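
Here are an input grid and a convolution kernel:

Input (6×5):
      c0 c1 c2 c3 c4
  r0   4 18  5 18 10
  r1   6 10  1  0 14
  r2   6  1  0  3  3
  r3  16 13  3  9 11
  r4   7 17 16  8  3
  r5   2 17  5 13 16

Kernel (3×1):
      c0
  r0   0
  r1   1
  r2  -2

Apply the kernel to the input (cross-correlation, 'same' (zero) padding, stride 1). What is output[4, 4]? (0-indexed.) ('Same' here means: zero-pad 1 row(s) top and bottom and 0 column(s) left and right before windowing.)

The receptive field on the zero-padded input at this output position is [11 / 3 / 16]. Elementwise product with the kernel and sum: 3·1 + 16·-2.

-29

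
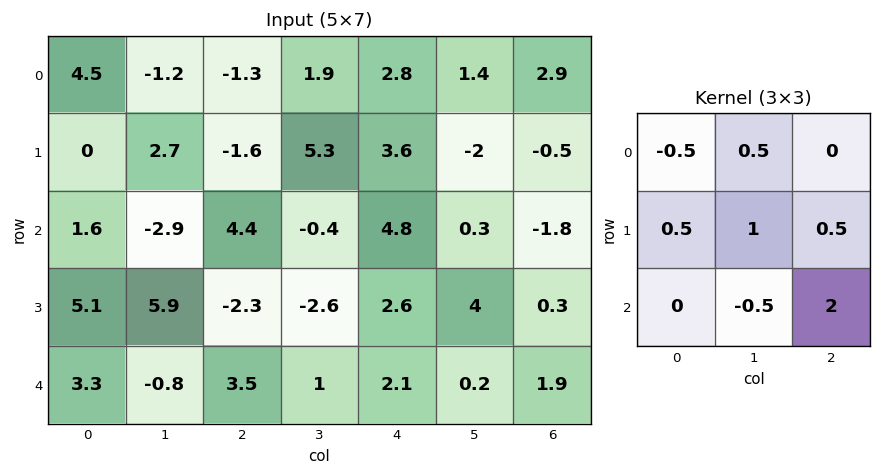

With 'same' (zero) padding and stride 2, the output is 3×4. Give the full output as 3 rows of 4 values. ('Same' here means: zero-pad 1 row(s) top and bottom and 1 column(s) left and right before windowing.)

Output[0,0]: The receptive field on the zero-padded input at this output position is [0 0 0 / 0 4.5 -1.2 / 0 0 2.7]. Elementwise product with the kernel and sum: 0·-0.5 + 0·0.5 + 0·0.5 + 4.5·1 + -1.2·0.5 + 0·-0.5 + 2.7·2.
Output[0,1]: The receptive field on the zero-padded input at this output position is [0 0 0 / -1.2 -1.3 1.9 / 2.7 -1.6 5.3]. Elementwise product with the kernel and sum: 0·-0.5 + 0·0.5 + -1.2·0.5 + -1.3·1 + 1.9·0.5 + -1.6·-0.5 + 5.3·2.

9.3 10.45 -1.35 3.85
9.4 -3.45 10.6 -1.05
5.45 -0.5 5.3 0.15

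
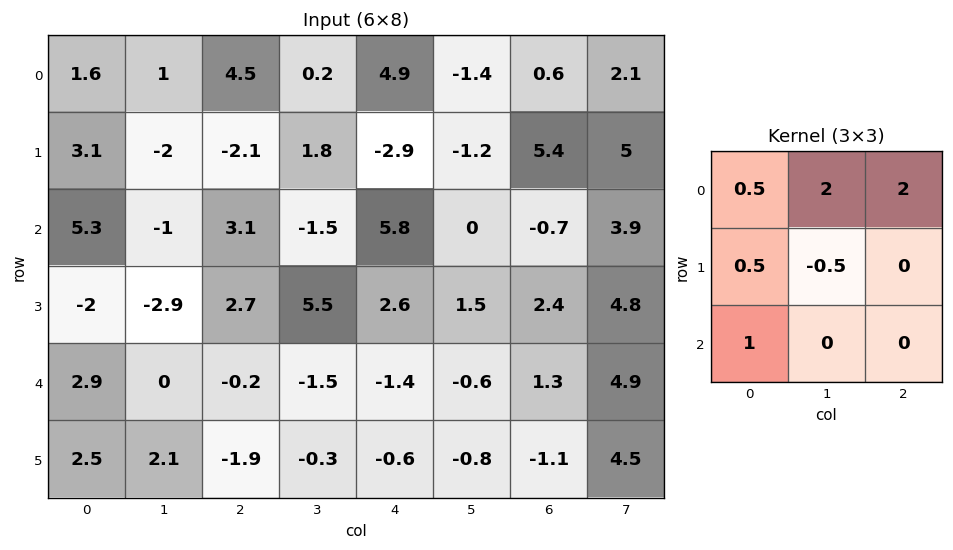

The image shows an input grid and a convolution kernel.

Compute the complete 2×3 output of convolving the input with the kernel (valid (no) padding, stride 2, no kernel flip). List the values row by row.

19.65 13.6 5.8
10.2 8.55 0.65

Output[0,0]: The receptive field on the input at this output position is [1.6 1 4.5 / 3.1 -2 -2.1 / 5.3 -1 3.1]. Elementwise product with the kernel and sum: 1.6·0.5 + 1·2 + 4.5·2 + 3.1·0.5 + -2·-0.5 + 5.3·1.
Output[0,1]: The receptive field on the input at this output position is [4.5 0.2 4.9 / -2.1 1.8 -2.9 / 3.1 -1.5 5.8]. Elementwise product with the kernel and sum: 4.5·0.5 + 0.2·2 + 4.9·2 + -2.1·0.5 + 1.8·-0.5 + 3.1·1.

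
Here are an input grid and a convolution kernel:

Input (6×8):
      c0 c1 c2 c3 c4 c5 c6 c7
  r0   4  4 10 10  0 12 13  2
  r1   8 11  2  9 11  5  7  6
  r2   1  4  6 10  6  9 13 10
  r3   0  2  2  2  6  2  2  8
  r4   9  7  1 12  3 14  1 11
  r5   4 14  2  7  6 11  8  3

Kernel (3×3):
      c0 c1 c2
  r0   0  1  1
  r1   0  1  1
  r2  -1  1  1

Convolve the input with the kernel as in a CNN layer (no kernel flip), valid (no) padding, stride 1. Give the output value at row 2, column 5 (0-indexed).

31

The receptive field on the input at this output position is [9 13 10 / 2 2 8 / 14 1 11]. Elementwise product with the kernel and sum: 13·1 + 10·1 + 2·1 + 8·1 + 14·-1 + 1·1 + 11·1.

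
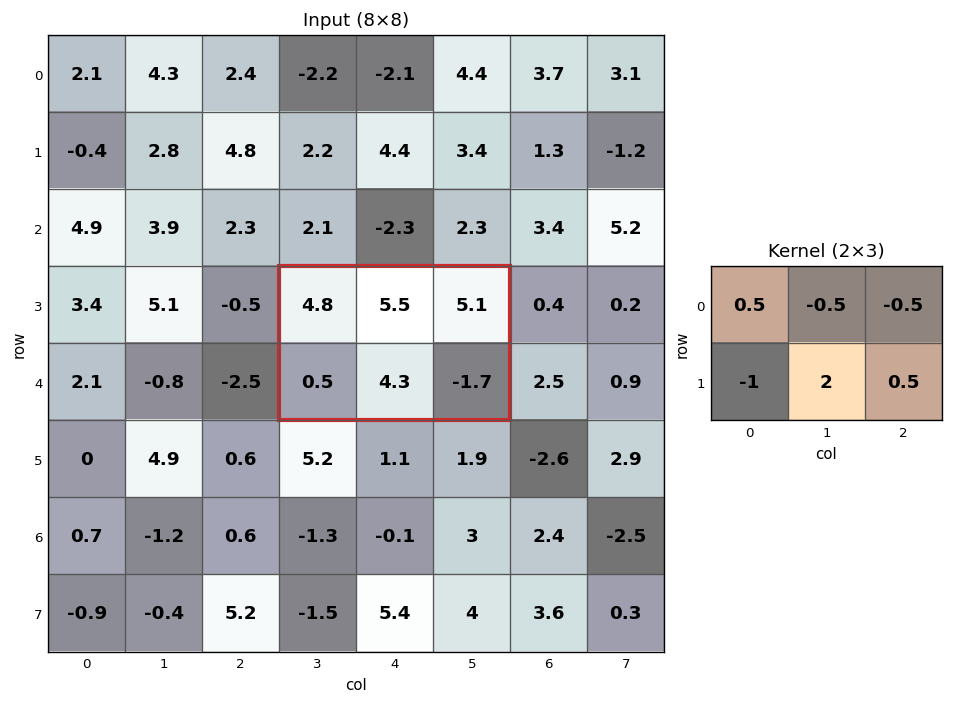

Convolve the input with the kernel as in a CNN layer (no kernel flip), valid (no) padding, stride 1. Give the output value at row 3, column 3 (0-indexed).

The receptive field on the input at this output position is [4.8 5.5 5.1 / 0.5 4.3 -1.7]. Elementwise product with the kernel and sum: 4.8·0.5 + 5.5·-0.5 + 5.1·-0.5 + 0.5·-1 + 4.3·2 + -1.7·0.5.

4.35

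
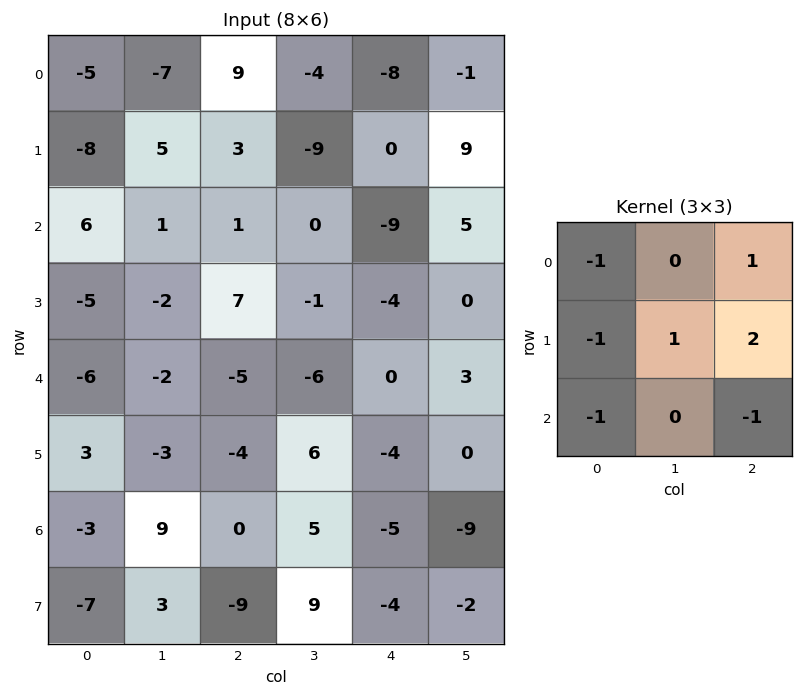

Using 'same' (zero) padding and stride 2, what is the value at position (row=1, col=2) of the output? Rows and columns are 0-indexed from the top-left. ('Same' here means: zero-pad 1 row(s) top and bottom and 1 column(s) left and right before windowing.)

20

The receptive field on the zero-padded input at this output position is [-9 0 9 / 0 -9 5 / -1 -4 0]. Elementwise product with the kernel and sum: -9·-1 + 9·1 + 0·-1 + -9·1 + 5·2 + -1·-1 + 0·-1.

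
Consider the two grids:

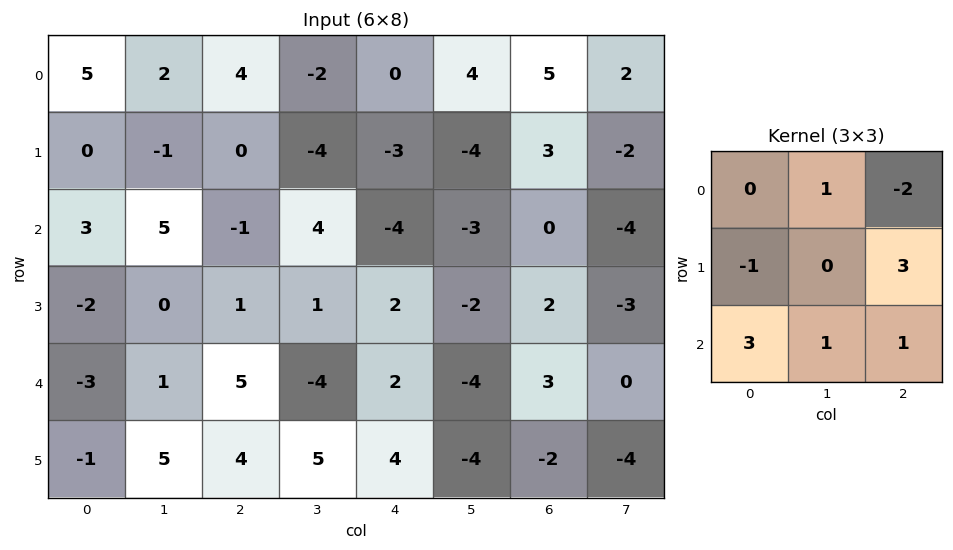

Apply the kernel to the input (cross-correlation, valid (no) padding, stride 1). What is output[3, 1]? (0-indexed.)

10

The receptive field on the input at this output position is [0 1 1 / 1 5 -4 / 5 4 5]. Elementwise product with the kernel and sum: 1·1 + 1·-2 + 1·-1 + -4·3 + 5·3 + 4·1 + 5·1.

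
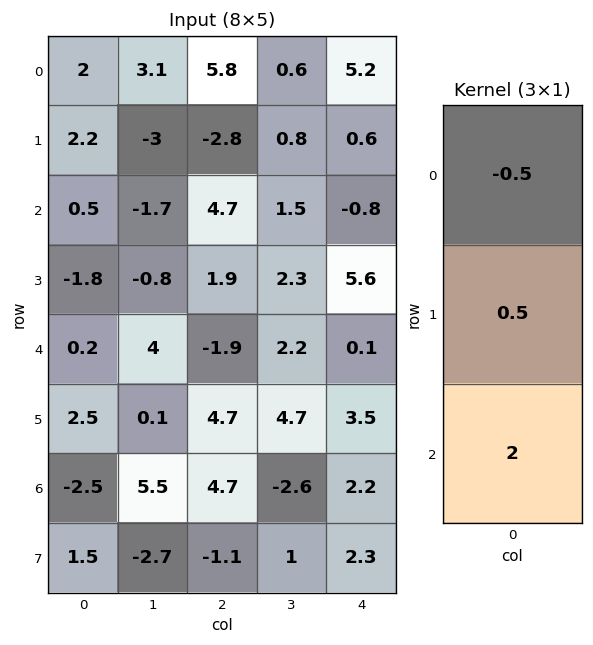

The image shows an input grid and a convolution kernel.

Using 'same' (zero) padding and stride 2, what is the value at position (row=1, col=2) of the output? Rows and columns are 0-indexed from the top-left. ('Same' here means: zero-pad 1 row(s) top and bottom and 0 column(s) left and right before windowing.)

The receptive field on the zero-padded input at this output position is [0.6 / -0.8 / 5.6]. Elementwise product with the kernel and sum: 0.6·-0.5 + -0.8·0.5 + 5.6·2.

10.5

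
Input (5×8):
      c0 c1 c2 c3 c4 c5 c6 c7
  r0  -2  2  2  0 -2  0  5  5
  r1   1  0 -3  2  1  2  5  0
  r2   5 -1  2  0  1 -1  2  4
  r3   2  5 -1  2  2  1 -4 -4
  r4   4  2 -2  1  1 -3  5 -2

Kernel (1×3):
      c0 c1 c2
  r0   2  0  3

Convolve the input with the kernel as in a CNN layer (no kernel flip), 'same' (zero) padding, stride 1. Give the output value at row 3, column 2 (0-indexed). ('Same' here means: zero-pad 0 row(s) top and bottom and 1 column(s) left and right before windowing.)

16

The receptive field on the zero-padded input at this output position is [5 -1 2]. Elementwise product with the kernel and sum: 5·2 + 2·3.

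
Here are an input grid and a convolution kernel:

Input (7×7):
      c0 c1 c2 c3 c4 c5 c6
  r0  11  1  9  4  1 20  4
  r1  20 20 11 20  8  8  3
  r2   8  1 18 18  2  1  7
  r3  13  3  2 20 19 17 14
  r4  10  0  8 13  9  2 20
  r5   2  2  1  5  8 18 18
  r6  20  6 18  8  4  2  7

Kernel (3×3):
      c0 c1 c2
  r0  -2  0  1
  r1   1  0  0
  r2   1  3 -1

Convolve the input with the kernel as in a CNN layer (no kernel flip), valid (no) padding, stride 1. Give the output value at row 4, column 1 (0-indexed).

67

The receptive field on the input at this output position is [0 8 13 / 2 1 5 / 6 18 8]. Elementwise product with the kernel and sum: 0·-2 + 13·1 + 2·1 + 6·1 + 18·3 + 8·-1.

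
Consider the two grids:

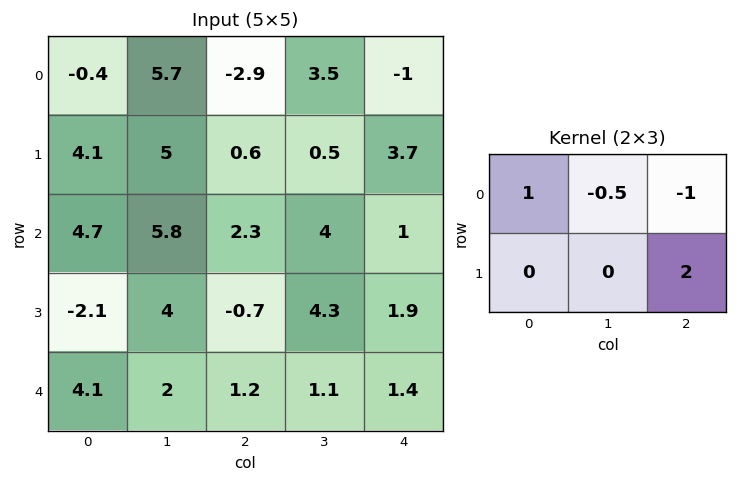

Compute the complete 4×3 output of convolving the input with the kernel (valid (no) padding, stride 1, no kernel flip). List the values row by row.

Output[0,0]: The receptive field on the input at this output position is [-0.4 5.7 -2.9 / 4.1 5 0.6]. Elementwise product with the kernel and sum: -0.4·1 + 5.7·-0.5 + -2.9·-1 + 0.6·2.

0.85 4.65 3.75
5.6 12.2 -1.35
-1.9 9.25 3.1
-1 2.25 -1.95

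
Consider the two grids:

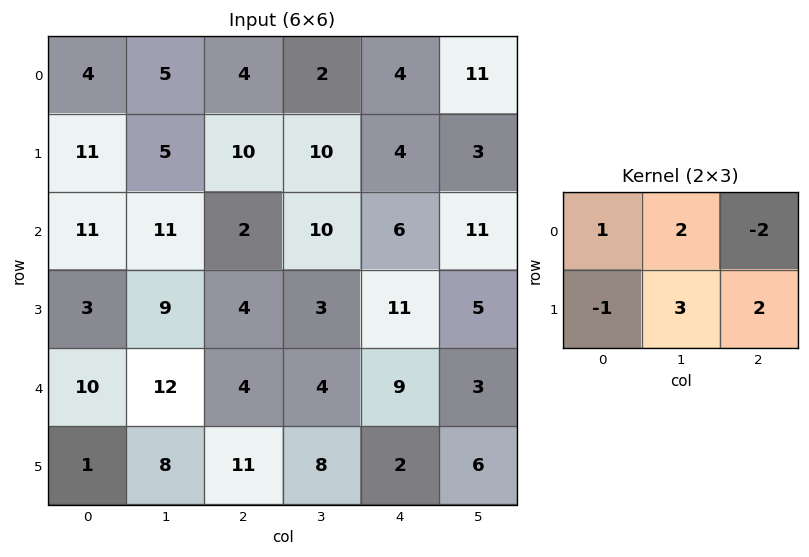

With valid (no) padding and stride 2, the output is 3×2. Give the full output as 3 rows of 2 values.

30 28
61 37
71 11

Output[0,0]: The receptive field on the input at this output position is [4 5 4 / 11 5 10]. Elementwise product with the kernel and sum: 4·1 + 5·2 + 4·-2 + 11·-1 + 5·3 + 10·2.
Output[0,1]: The receptive field on the input at this output position is [4 2 4 / 10 10 4]. Elementwise product with the kernel and sum: 4·1 + 2·2 + 4·-2 + 10·-1 + 10·3 + 4·2.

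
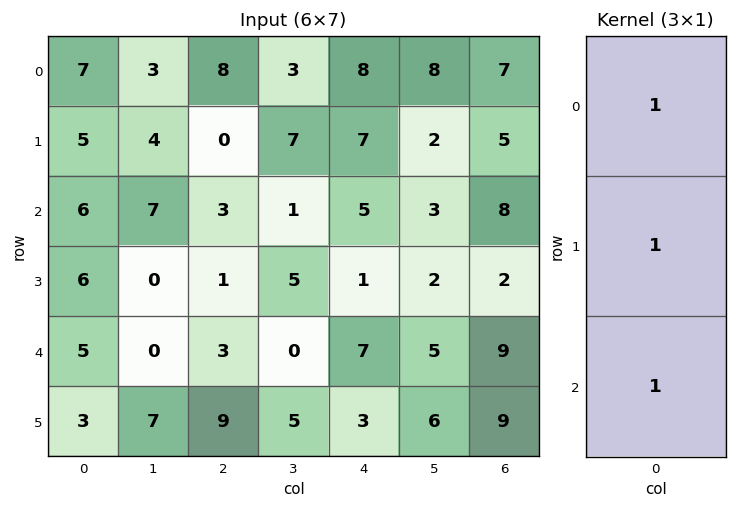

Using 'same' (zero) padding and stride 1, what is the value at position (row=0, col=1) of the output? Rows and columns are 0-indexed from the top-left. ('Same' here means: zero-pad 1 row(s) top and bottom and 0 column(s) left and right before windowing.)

The receptive field on the zero-padded input at this output position is [0 / 3 / 4]. Elementwise product with the kernel and sum: 0·1 + 3·1 + 4·1.

7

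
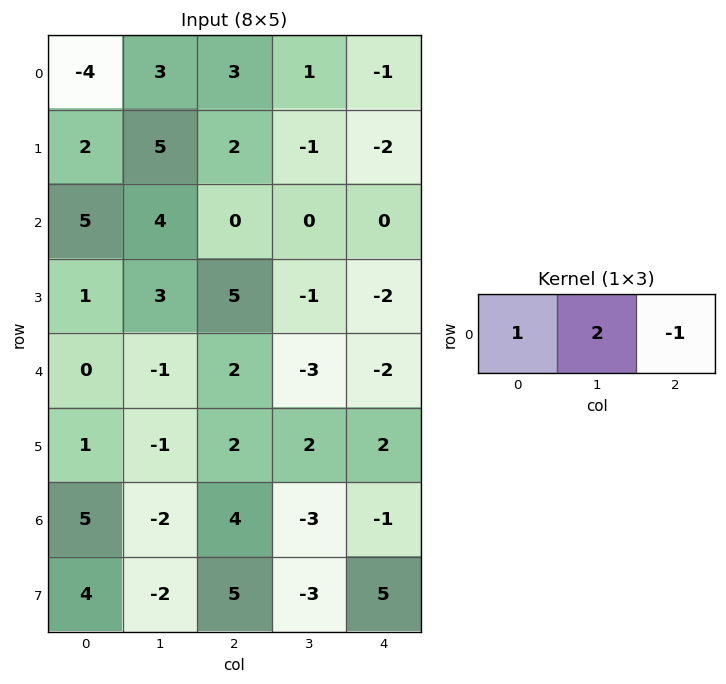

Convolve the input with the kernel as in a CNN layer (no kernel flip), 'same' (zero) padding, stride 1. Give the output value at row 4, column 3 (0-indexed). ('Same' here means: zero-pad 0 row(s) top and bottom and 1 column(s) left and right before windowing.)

The receptive field on the zero-padded input at this output position is [2 -3 -2]. Elementwise product with the kernel and sum: 2·1 + -3·2 + -2·-1.

-2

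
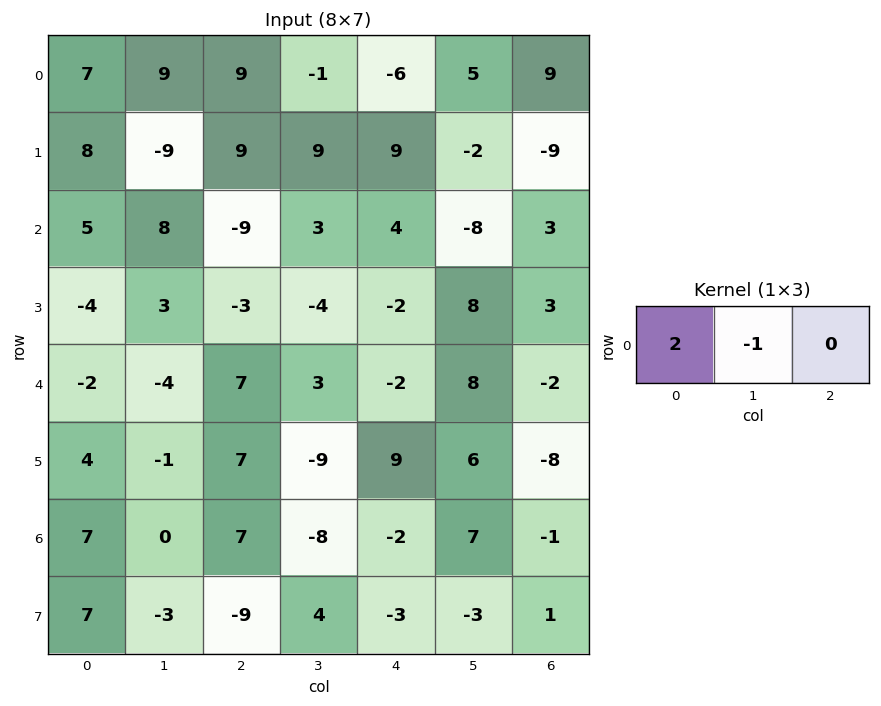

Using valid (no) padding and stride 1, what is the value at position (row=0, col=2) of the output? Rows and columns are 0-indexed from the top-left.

The receptive field on the input at this output position is [9 -1 -6]. Elementwise product with the kernel and sum: 9·2 + -1·-1.

19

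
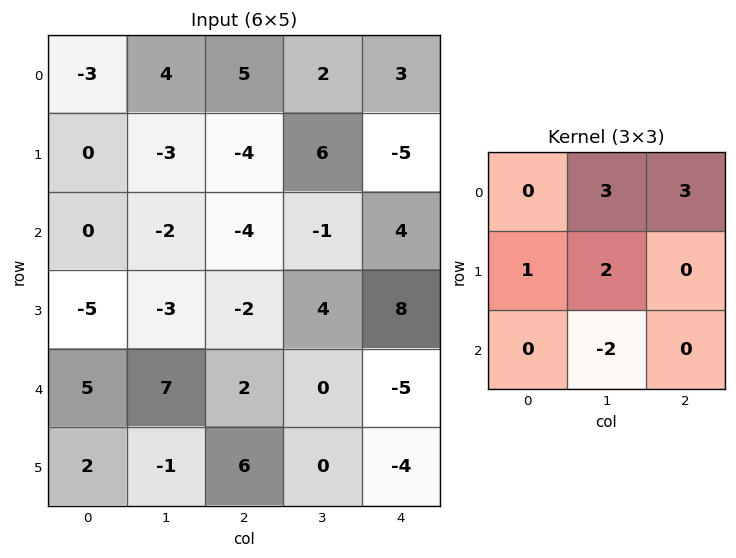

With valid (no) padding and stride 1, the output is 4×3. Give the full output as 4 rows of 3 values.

25 18 25
-19 0 -11
-43 -26 15
6 5 38

Output[0,0]: The receptive field on the input at this output position is [-3 4 5 / 0 -3 -4 / 0 -2 -4]. Elementwise product with the kernel and sum: 4·3 + 5·3 + 0·1 + -3·2 + -2·-2.
Output[0,1]: The receptive field on the input at this output position is [4 5 2 / -3 -4 6 / -2 -4 -1]. Elementwise product with the kernel and sum: 5·3 + 2·3 + -3·1 + -4·2 + -4·-2.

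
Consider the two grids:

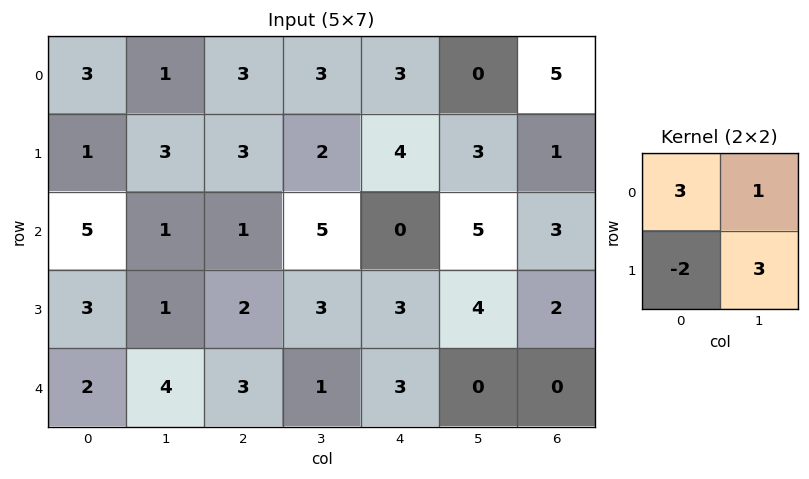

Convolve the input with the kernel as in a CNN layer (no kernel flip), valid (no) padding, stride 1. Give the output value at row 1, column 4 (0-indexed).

The receptive field on the input at this output position is [4 3 / 0 5]. Elementwise product with the kernel and sum: 4·3 + 3·1 + 0·-2 + 5·3.

30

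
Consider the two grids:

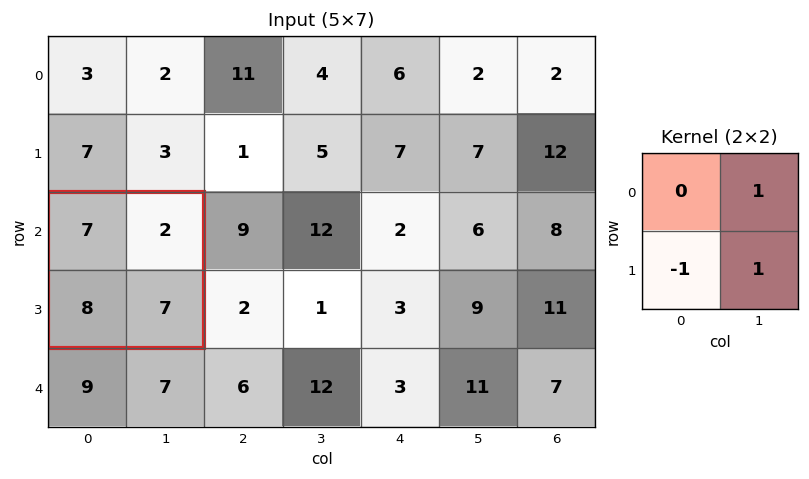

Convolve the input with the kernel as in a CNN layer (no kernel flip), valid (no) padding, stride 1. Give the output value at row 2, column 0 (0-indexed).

The receptive field on the input at this output position is [7 2 / 8 7]. Elementwise product with the kernel and sum: 2·1 + 8·-1 + 7·1.

1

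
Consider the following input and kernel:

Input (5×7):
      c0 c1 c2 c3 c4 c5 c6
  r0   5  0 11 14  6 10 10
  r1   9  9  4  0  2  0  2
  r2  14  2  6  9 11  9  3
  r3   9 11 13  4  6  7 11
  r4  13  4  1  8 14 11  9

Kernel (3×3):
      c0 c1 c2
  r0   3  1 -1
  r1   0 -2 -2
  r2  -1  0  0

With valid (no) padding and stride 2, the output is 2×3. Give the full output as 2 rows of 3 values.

-36 31 3
-23 -5 -11

Output[0,0]: The receptive field on the input at this output position is [5 0 11 / 9 9 4 / 14 2 6]. Elementwise product with the kernel and sum: 5·3 + 0·1 + 11·-1 + 9·-2 + 4·-2 + 14·-1.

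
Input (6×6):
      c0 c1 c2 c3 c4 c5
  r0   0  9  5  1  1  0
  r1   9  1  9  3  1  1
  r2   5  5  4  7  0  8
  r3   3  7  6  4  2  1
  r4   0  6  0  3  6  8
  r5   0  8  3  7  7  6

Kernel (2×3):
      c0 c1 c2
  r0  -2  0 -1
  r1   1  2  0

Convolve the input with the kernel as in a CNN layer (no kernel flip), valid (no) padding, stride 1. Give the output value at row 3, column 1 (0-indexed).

-12

The receptive field on the input at this output position is [7 6 4 / 6 0 3]. Elementwise product with the kernel and sum: 7·-2 + 4·-1 + 6·1 + 0·2.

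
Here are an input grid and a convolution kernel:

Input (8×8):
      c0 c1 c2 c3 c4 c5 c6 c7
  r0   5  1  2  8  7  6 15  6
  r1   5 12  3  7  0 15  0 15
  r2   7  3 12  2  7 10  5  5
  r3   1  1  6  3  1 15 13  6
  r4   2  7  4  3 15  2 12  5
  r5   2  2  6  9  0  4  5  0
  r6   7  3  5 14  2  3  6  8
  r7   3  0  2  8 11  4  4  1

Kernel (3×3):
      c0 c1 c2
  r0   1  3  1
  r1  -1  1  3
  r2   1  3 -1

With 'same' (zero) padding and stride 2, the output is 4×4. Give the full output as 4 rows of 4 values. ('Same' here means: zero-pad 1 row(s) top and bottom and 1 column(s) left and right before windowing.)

Output[0,0]: The receptive field on the zero-padded input at this output position is [0 0 0 / 0 5 1 / 0 5 12]. Elementwise product with the kernel and sum: 0·1 + 0·3 + 0·1 + 0·-1 + 5·1 + 1·3 + 0·1 + 5·3 + 12·-1.
Output[0,1]: The receptive field on the zero-padded input at this output position is [0 0 0 / 1 2 8 / 12 3 7]. Elementwise product with the kernel and sum: 0·1 + 0·3 + 0·1 + 1·-1 + 2·1 + 8·3 + 12·1 + 3·3 + 7·-1.

11 39 9 27
45 59 48 88
31 39 44 104
33 71 47 61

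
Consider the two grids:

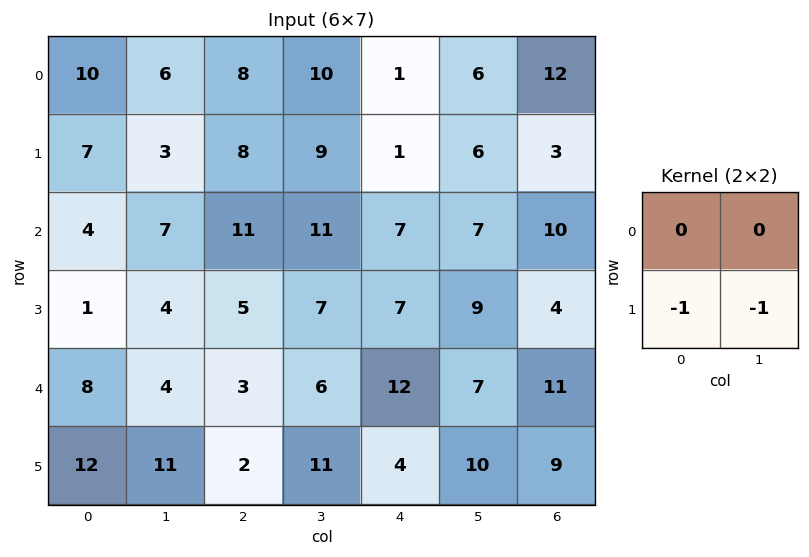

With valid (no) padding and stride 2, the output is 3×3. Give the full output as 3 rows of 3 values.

-10 -17 -7
-5 -12 -16
-23 -13 -14

Output[0,0]: The receptive field on the input at this output position is [10 6 / 7 3]. Elementwise product with the kernel and sum: 7·-1 + 3·-1.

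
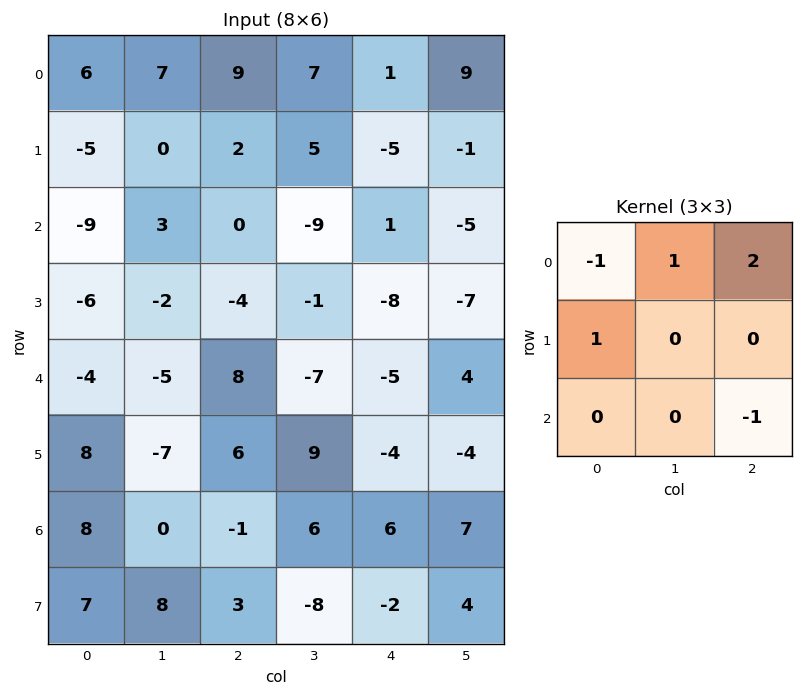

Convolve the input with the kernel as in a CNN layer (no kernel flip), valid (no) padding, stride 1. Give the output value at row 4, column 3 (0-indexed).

12

The receptive field on the input at this output position is [-7 -5 4 / 9 -4 -4 / 6 6 7]. Elementwise product with the kernel and sum: -7·-1 + -5·1 + 4·2 + 9·1 + 7·-1.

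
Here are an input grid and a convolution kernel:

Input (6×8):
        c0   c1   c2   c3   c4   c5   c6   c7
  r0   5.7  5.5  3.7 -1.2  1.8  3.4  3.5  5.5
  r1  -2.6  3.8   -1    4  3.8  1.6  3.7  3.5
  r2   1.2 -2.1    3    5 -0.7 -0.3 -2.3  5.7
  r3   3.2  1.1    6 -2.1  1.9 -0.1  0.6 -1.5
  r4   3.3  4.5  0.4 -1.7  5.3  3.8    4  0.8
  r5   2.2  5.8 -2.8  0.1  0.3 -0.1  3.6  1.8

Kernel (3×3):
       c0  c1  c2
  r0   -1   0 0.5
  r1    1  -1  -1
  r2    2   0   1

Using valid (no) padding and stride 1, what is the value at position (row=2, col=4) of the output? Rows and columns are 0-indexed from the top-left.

The receptive field on the input at this output position is [-0.7 -0.3 -2.3 / 1.9 -0.1 0.6 / 5.3 3.8 4]. Elementwise product with the kernel and sum: -0.7·-1 + -2.3·0.5 + 1.9·1 + -0.1·-1 + 0.6·-1 + 5.3·2 + 4·1.

15.55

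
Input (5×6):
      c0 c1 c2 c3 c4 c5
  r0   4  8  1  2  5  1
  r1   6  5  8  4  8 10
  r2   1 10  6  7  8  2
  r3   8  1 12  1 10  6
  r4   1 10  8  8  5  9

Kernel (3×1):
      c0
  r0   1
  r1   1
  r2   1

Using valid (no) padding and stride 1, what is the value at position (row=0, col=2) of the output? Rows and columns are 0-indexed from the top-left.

15

The receptive field on the input at this output position is [1 / 8 / 6]. Elementwise product with the kernel and sum: 1·1 + 8·1 + 6·1.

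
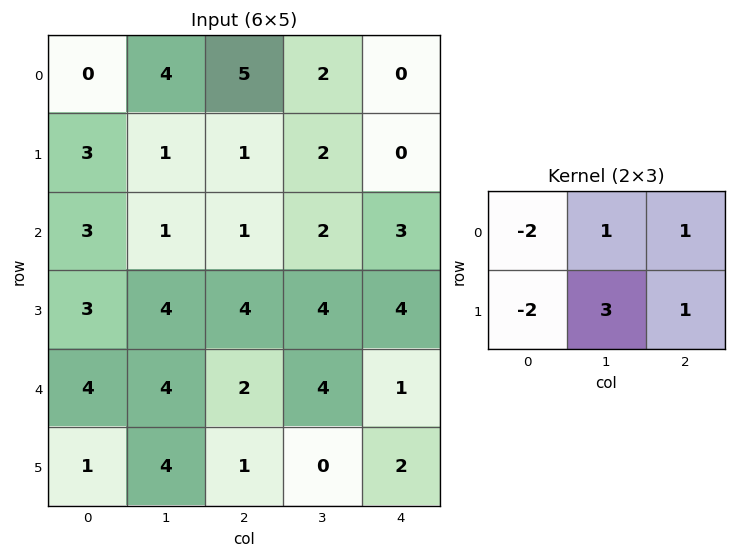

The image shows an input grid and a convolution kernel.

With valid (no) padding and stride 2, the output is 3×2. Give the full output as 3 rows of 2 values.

Output[0,0]: The receptive field on the input at this output position is [0 4 5 / 3 1 1]. Elementwise product with the kernel and sum: 0·-2 + 4·1 + 5·1 + 3·-2 + 1·3 + 1·1.
Output[0,1]: The receptive field on the input at this output position is [5 2 0 / 1 2 0]. Elementwise product with the kernel and sum: 5·-2 + 2·1 + 0·1 + 1·-2 + 2·3 + 0·1.

7 -4
6 11
9 1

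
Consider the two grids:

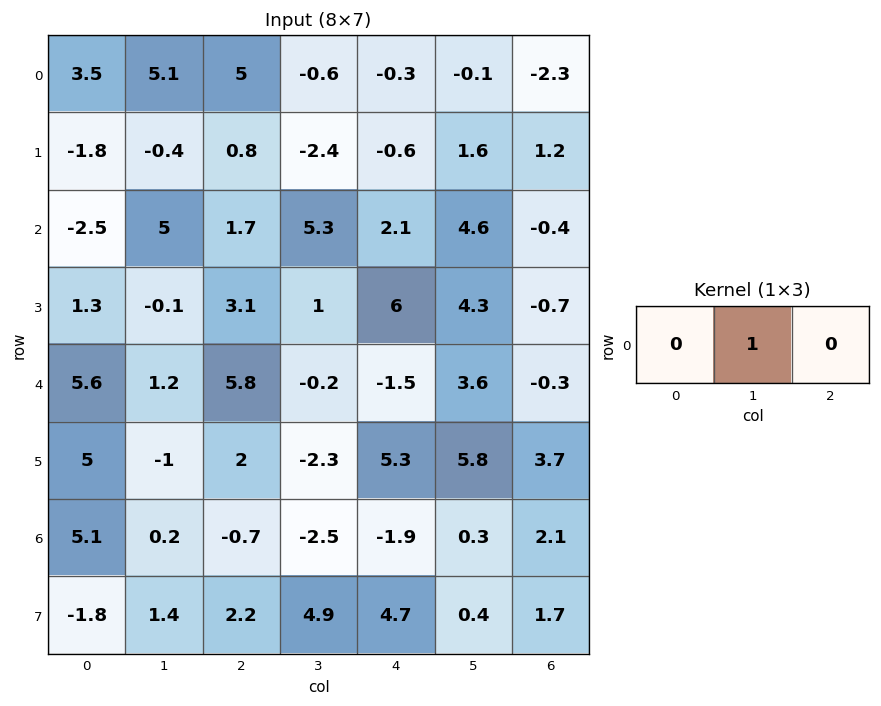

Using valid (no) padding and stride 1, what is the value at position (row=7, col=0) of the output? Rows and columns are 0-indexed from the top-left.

The receptive field on the input at this output position is [-1.8 1.4 2.2]. Elementwise product with the kernel and sum: 1.4·1.

1.4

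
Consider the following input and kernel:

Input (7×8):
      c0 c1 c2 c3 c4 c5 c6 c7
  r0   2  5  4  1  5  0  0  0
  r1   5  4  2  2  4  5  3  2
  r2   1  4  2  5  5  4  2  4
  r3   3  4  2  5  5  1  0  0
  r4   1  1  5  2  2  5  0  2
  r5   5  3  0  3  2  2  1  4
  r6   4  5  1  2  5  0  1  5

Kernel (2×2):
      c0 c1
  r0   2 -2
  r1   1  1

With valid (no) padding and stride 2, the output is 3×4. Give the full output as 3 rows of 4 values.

3 10 19 5
1 1 8 -4
8 9 -2 1

Output[0,0]: The receptive field on the input at this output position is [2 5 / 5 4]. Elementwise product with the kernel and sum: 2·2 + 5·-2 + 5·1 + 4·1.
Output[0,1]: The receptive field on the input at this output position is [4 1 / 2 2]. Elementwise product with the kernel and sum: 4·2 + 1·-2 + 2·1 + 2·1.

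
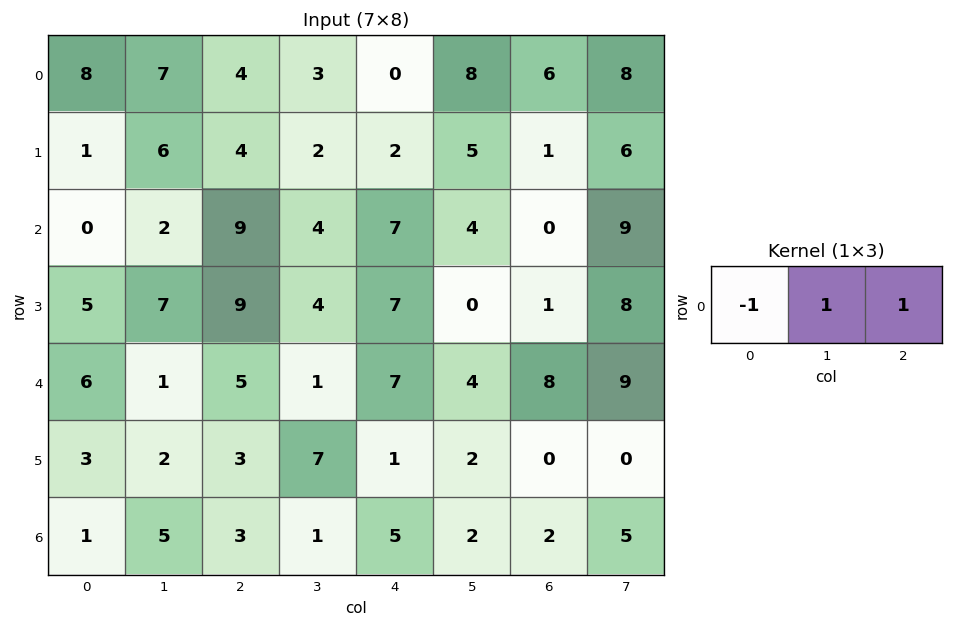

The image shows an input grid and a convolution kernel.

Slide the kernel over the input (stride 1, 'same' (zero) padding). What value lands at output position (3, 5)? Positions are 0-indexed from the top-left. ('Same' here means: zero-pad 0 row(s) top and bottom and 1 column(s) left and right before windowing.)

-6

The receptive field on the zero-padded input at this output position is [7 0 1]. Elementwise product with the kernel and sum: 7·-1 + 0·1 + 1·1.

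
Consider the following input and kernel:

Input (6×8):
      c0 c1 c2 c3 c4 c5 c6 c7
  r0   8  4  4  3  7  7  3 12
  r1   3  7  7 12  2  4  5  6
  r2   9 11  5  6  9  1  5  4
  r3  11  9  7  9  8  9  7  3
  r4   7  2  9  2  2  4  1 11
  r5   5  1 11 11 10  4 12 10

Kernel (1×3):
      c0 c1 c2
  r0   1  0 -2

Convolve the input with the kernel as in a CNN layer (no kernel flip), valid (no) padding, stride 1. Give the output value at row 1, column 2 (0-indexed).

The receptive field on the input at this output position is [7 12 2]. Elementwise product with the kernel and sum: 7·1 + 2·-2.

3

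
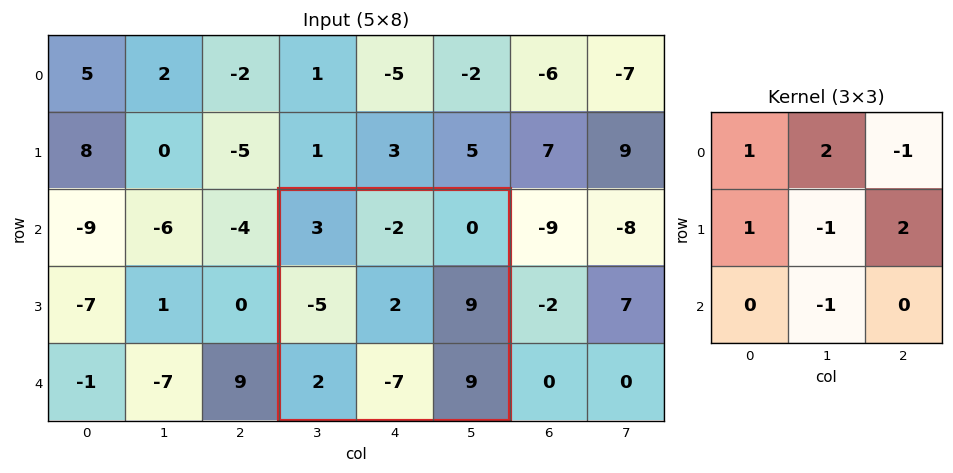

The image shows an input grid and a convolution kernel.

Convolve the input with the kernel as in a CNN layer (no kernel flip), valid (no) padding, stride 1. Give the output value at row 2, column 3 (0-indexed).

17

The receptive field on the input at this output position is [3 -2 0 / -5 2 9 / 2 -7 9]. Elementwise product with the kernel and sum: 3·1 + -2·2 + 0·-1 + -5·1 + 2·-1 + 9·2 + -7·-1.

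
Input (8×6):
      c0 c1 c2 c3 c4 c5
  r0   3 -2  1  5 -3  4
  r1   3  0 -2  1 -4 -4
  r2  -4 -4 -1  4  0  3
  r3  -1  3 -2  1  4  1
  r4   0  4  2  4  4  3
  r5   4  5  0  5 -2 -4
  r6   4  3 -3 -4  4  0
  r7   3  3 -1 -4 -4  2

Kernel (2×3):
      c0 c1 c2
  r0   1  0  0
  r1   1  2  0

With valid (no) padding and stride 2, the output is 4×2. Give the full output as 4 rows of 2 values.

6 1
1 -1
14 12
13 -12

Output[0,0]: The receptive field on the input at this output position is [3 -2 1 / 3 0 -2]. Elementwise product with the kernel and sum: 3·1 + 3·1 + 0·2.
Output[0,1]: The receptive field on the input at this output position is [1 5 -3 / -2 1 -4]. Elementwise product with the kernel and sum: 1·1 + -2·1 + 1·2.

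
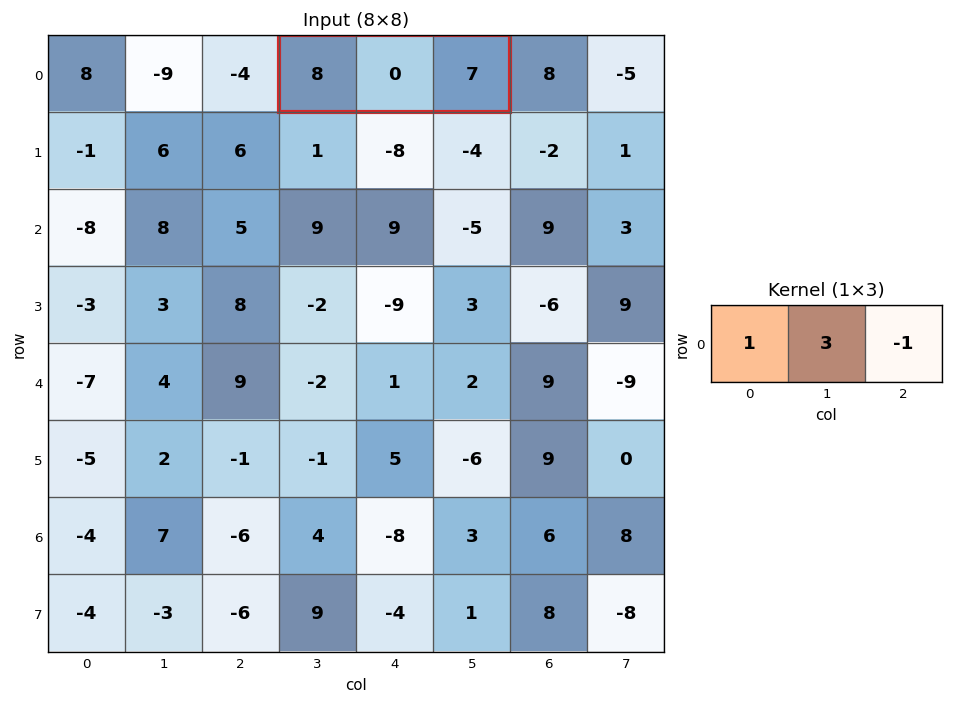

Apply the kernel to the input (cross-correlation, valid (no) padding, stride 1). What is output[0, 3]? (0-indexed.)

1

The receptive field on the input at this output position is [8 0 7]. Elementwise product with the kernel and sum: 8·1 + 0·3 + 7·-1.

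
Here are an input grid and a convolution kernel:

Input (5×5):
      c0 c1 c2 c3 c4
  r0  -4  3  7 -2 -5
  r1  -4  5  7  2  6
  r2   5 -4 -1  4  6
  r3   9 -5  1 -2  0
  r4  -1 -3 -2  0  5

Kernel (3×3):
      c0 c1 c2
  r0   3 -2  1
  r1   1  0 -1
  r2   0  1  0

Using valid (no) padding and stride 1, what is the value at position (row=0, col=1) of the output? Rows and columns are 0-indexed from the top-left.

-5

The receptive field on the input at this output position is [3 7 -2 / 5 7 2 / -4 -1 4]. Elementwise product with the kernel and sum: 3·3 + 7·-2 + -2·1 + 5·1 + 2·-1 + -1·1.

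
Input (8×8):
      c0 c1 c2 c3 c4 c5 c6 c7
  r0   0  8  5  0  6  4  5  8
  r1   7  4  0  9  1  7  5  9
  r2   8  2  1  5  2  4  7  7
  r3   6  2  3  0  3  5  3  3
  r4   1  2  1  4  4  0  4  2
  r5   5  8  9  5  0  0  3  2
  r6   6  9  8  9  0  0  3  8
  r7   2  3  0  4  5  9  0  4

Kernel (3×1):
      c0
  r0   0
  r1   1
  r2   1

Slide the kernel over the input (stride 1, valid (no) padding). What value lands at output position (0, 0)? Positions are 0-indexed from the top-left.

15

The receptive field on the input at this output position is [0 / 7 / 8]. Elementwise product with the kernel and sum: 7·1 + 8·1.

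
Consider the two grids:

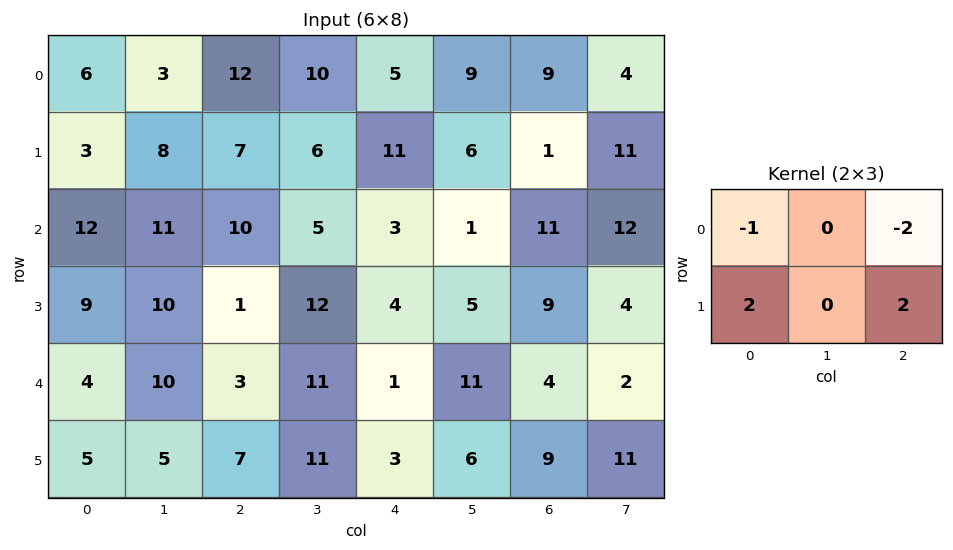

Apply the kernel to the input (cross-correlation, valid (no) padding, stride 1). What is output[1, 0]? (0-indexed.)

27

The receptive field on the input at this output position is [3 8 7 / 12 11 10]. Elementwise product with the kernel and sum: 3·-1 + 7·-2 + 12·2 + 10·2.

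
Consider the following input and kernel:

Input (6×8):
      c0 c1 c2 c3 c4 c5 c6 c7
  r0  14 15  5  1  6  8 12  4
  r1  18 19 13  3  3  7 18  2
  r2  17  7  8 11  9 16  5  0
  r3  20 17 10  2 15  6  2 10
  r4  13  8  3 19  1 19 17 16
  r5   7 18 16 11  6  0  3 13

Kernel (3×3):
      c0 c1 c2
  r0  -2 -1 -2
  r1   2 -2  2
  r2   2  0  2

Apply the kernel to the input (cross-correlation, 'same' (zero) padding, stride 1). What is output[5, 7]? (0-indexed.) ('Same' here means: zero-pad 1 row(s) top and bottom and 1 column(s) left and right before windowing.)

-70

The receptive field on the zero-padded input at this output position is [17 16 0 / 3 13 0 / 0 0 0]. Elementwise product with the kernel and sum: 17·-2 + 16·-1 + 0·-2 + 3·2 + 13·-2 + 0·2 + 0·2 + 0·2.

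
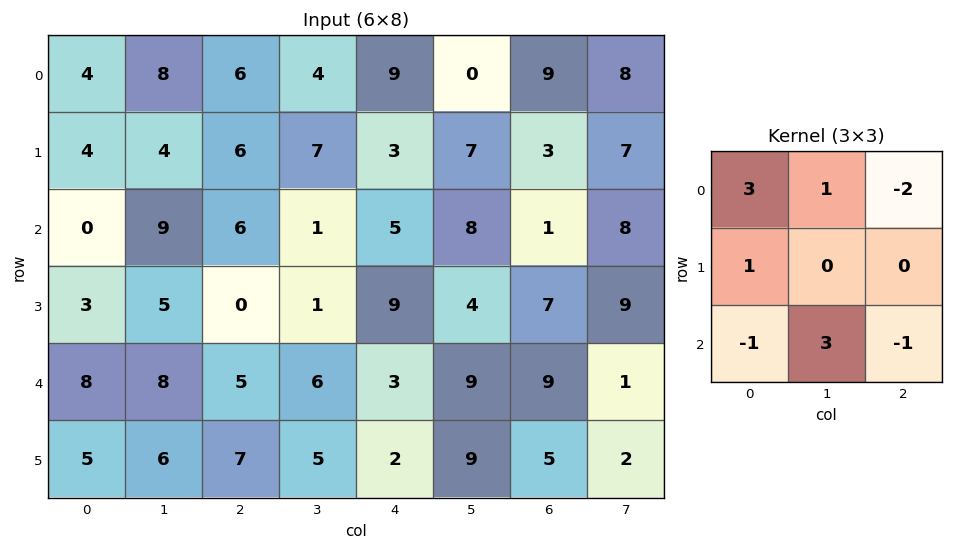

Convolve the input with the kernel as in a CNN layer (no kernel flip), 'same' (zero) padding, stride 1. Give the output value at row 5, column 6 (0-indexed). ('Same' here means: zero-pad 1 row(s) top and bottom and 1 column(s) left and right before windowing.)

43

The receptive field on the zero-padded input at this output position is [9 9 1 / 9 5 2 / 0 0 0]. Elementwise product with the kernel and sum: 9·3 + 9·1 + 1·-2 + 9·1 + 0·-1 + 0·3 + 0·-1.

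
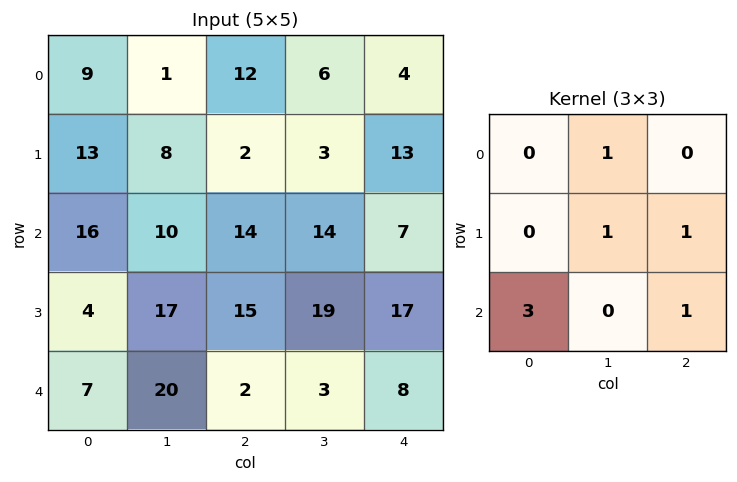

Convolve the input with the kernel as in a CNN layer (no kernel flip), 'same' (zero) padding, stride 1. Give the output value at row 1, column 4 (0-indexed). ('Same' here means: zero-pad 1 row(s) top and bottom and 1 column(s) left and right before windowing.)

59

The receptive field on the zero-padded input at this output position is [6 4 0 / 3 13 0 / 14 7 0]. Elementwise product with the kernel and sum: 4·1 + 13·1 + 0·1 + 14·3 + 0·1.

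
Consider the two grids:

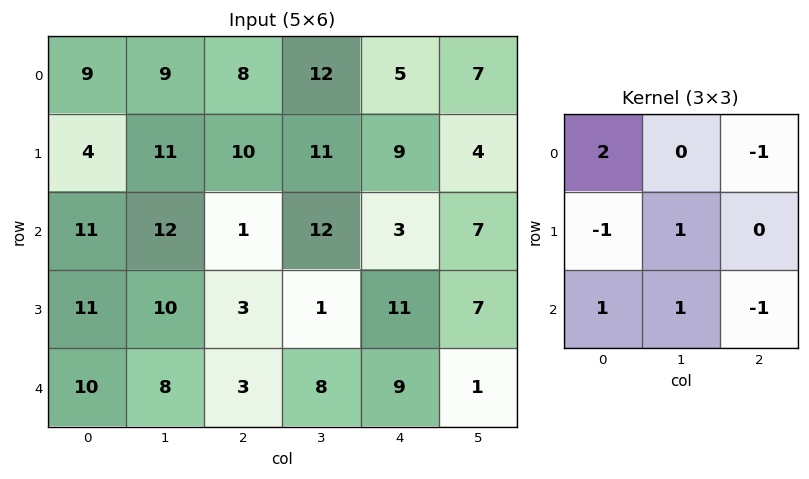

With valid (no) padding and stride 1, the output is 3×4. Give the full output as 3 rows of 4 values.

39 6 22 23
17 12 15 14
35 8 -1 43

Output[0,0]: The receptive field on the input at this output position is [9 9 8 / 4 11 10 / 11 12 1]. Elementwise product with the kernel and sum: 9·2 + 8·-1 + 4·-1 + 11·1 + 11·1 + 12·1 + 1·-1.
Output[0,1]: The receptive field on the input at this output position is [9 8 12 / 11 10 11 / 12 1 12]. Elementwise product with the kernel and sum: 9·2 + 12·-1 + 11·-1 + 10·1 + 12·1 + 1·1 + 12·-1.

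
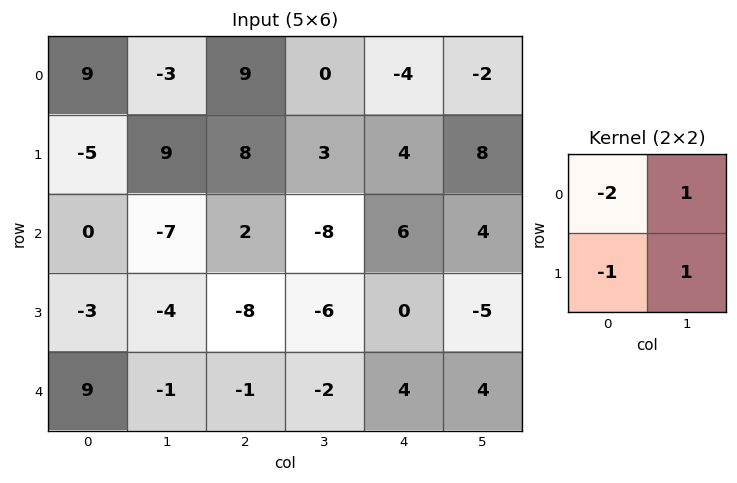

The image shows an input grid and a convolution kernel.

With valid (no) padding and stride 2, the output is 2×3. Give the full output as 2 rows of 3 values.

-7 -23 10
-8 -10 -13

Output[0,0]: The receptive field on the input at this output position is [9 -3 / -5 9]. Elementwise product with the kernel and sum: 9·-2 + -3·1 + -5·-1 + 9·1.
Output[0,1]: The receptive field on the input at this output position is [9 0 / 8 3]. Elementwise product with the kernel and sum: 9·-2 + 0·1 + 8·-1 + 3·1.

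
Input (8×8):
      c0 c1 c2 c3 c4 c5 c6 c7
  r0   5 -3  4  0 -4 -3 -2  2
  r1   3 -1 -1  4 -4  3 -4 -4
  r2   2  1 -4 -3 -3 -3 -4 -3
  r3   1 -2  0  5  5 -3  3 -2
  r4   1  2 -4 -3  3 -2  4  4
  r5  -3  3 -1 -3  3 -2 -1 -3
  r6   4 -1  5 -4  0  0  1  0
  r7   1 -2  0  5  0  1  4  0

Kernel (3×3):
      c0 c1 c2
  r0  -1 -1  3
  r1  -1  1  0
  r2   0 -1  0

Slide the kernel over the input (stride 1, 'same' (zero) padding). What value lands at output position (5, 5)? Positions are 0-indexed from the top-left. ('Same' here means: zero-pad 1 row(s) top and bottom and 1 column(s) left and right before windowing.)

The receptive field on the zero-padded input at this output position is [3 -2 4 / 3 -2 -1 / 0 0 1]. Elementwise product with the kernel and sum: 3·-1 + -2·-1 + 4·3 + 3·-1 + -2·1 + 0·-1.

6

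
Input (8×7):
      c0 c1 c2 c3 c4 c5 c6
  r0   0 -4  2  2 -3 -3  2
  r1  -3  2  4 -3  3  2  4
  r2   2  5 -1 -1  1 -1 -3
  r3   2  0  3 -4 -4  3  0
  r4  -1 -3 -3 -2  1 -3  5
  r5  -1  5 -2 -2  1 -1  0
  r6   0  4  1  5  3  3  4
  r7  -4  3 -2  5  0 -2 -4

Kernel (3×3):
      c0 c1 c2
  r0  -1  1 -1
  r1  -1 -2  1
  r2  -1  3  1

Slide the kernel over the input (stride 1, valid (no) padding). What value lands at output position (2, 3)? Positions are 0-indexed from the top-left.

The receptive field on the input at this output position is [-1 1 -1 / -4 -4 3 / -2 1 -3]. Elementwise product with the kernel and sum: -1·-1 + 1·1 + -1·-1 + -4·-1 + -4·-2 + 3·1 + -2·-1 + 1·3 + -3·1.

20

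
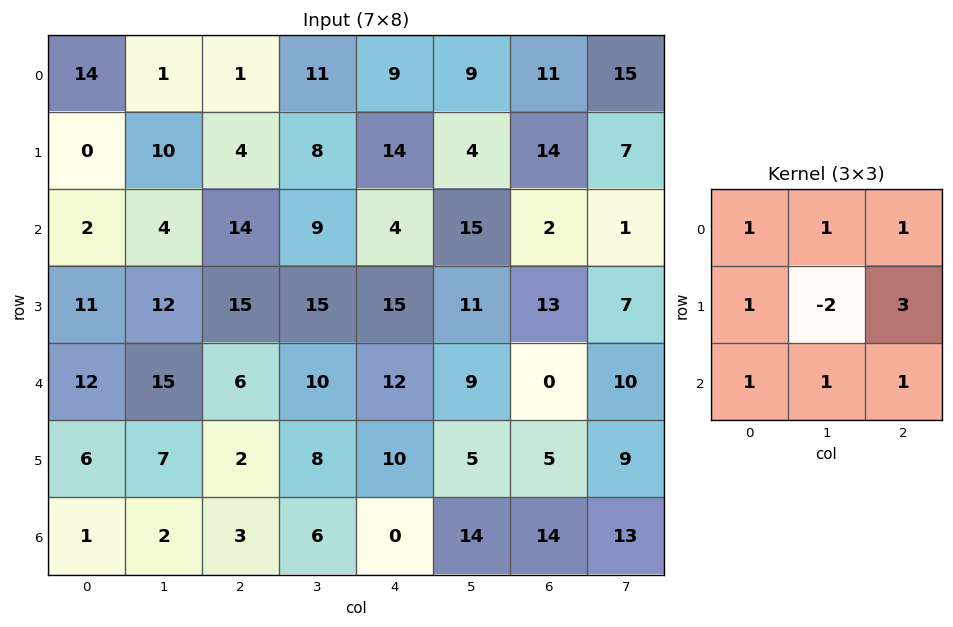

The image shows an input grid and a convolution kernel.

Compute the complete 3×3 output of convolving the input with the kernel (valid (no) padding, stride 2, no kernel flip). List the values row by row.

Output[0,0]: The receptive field on the input at this output position is [14 1 1 / 0 10 4 / 2 4 14]. Elementwise product with the kernel and sum: 14·1 + 1·1 + 1·1 + 0·1 + 10·-2 + 4·3 + 2·1 + 4·1 + 14·1.
Output[0,1]: The receptive field on the input at this output position is [1 11 9 / 4 8 14 / 14 9 4]. Elementwise product with the kernel and sum: 1·1 + 11·1 + 9·1 + 4·1 + 8·-2 + 14·3 + 14·1 + 9·1 + 4·1.

28 78 98
85 85 74
37 53 64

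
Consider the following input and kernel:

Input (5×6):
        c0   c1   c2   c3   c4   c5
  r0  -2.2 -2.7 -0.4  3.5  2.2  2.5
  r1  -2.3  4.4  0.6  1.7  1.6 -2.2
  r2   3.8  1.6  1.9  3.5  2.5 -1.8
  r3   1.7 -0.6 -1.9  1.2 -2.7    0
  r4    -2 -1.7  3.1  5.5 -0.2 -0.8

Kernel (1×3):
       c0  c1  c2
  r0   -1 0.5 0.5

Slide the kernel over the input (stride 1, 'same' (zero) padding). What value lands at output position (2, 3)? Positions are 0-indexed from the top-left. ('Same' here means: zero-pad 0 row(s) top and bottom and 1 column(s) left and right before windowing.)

1.1

The receptive field on the zero-padded input at this output position is [1.9 3.5 2.5]. Elementwise product with the kernel and sum: 1.9·-1 + 3.5·0.5 + 2.5·0.5.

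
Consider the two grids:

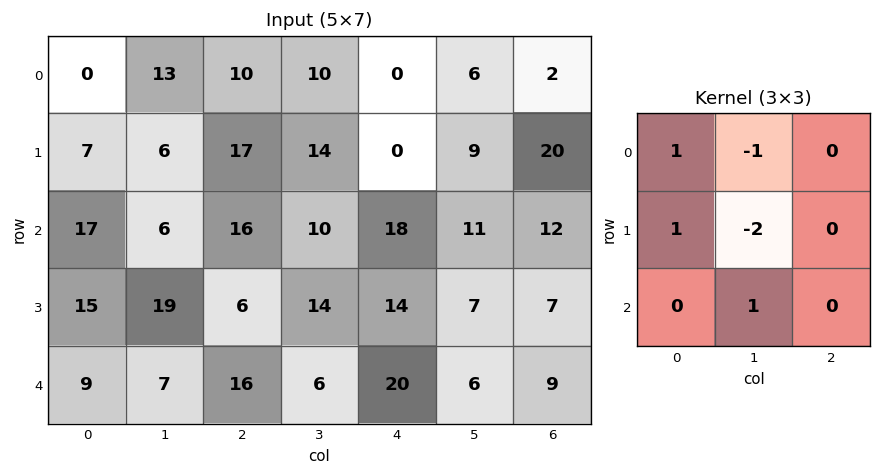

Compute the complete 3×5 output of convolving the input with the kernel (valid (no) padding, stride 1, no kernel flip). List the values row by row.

-12 -9 -1 42 -13
25 -31 13 2 -6
-5 13 -10 -2 13

Output[0,0]: The receptive field on the input at this output position is [0 13 10 / 7 6 17 / 17 6 16]. Elementwise product with the kernel and sum: 0·1 + 13·-1 + 7·1 + 6·-2 + 6·1.
Output[0,1]: The receptive field on the input at this output position is [13 10 10 / 6 17 14 / 6 16 10]. Elementwise product with the kernel and sum: 13·1 + 10·-1 + 6·1 + 17·-2 + 16·1.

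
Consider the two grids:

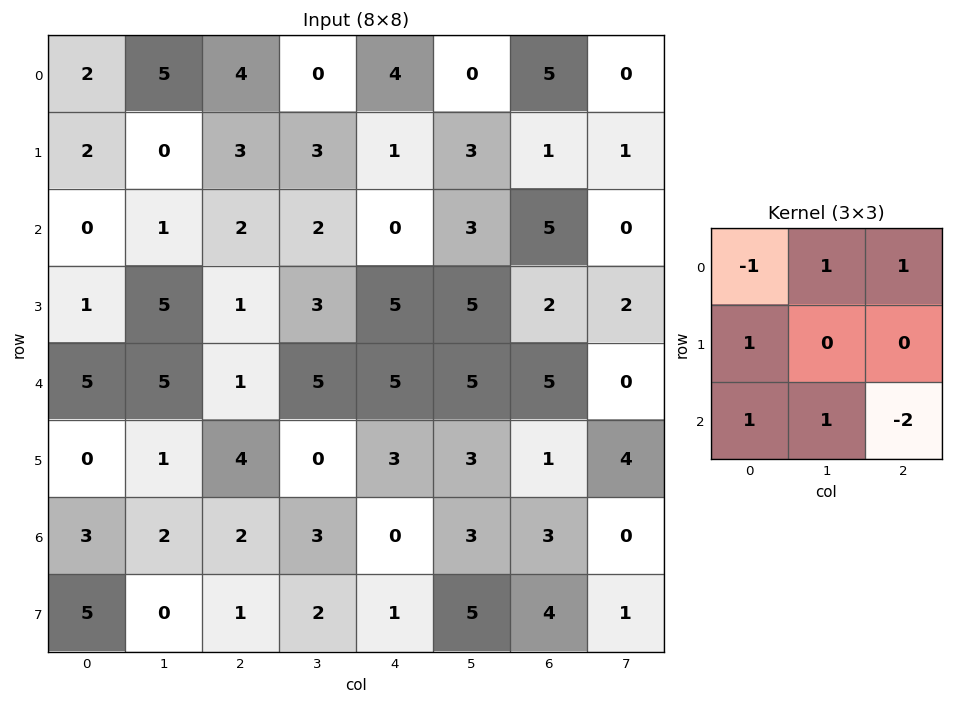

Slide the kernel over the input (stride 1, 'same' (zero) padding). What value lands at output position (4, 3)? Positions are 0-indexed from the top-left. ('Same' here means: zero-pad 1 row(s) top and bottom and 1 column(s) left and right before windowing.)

The receptive field on the zero-padded input at this output position is [1 3 5 / 1 5 5 / 4 0 3]. Elementwise product with the kernel and sum: 1·-1 + 3·1 + 5·1 + 1·1 + 4·1 + 0·1 + 3·-2.

6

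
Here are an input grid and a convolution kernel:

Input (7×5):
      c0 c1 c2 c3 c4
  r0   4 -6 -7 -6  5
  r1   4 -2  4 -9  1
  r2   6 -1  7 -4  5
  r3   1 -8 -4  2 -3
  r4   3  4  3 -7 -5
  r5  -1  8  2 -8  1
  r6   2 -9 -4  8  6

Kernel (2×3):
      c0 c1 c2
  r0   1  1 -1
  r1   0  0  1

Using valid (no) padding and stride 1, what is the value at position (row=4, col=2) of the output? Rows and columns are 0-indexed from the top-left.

2

The receptive field on the input at this output position is [3 -7 -5 / 2 -8 1]. Elementwise product with the kernel and sum: 3·1 + -7·1 + -5·-1 + 1·1.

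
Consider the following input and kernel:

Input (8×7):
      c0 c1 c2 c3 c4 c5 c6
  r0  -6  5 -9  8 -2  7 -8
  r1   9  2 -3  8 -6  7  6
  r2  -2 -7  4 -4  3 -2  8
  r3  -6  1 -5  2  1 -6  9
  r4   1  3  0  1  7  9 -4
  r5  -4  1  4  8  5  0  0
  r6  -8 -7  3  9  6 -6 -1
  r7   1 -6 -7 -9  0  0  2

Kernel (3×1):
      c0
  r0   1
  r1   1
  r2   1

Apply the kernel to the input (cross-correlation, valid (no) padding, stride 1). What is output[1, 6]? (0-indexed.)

23

The receptive field on the input at this output position is [6 / 8 / 9]. Elementwise product with the kernel and sum: 6·1 + 8·1 + 9·1.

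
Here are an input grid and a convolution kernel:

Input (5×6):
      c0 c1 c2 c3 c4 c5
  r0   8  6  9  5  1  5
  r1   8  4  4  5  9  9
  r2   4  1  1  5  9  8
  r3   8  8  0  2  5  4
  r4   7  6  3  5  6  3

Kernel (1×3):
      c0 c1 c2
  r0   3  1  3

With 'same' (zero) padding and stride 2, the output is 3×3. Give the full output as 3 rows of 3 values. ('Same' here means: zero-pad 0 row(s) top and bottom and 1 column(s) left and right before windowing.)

Output[0,0]: The receptive field on the zero-padded input at this output position is [0 8 6]. Elementwise product with the kernel and sum: 0·3 + 8·1 + 6·3.
Output[0,1]: The receptive field on the zero-padded input at this output position is [6 9 5]. Elementwise product with the kernel and sum: 6·3 + 9·1 + 5·3.

26 42 31
7 19 48
25 36 30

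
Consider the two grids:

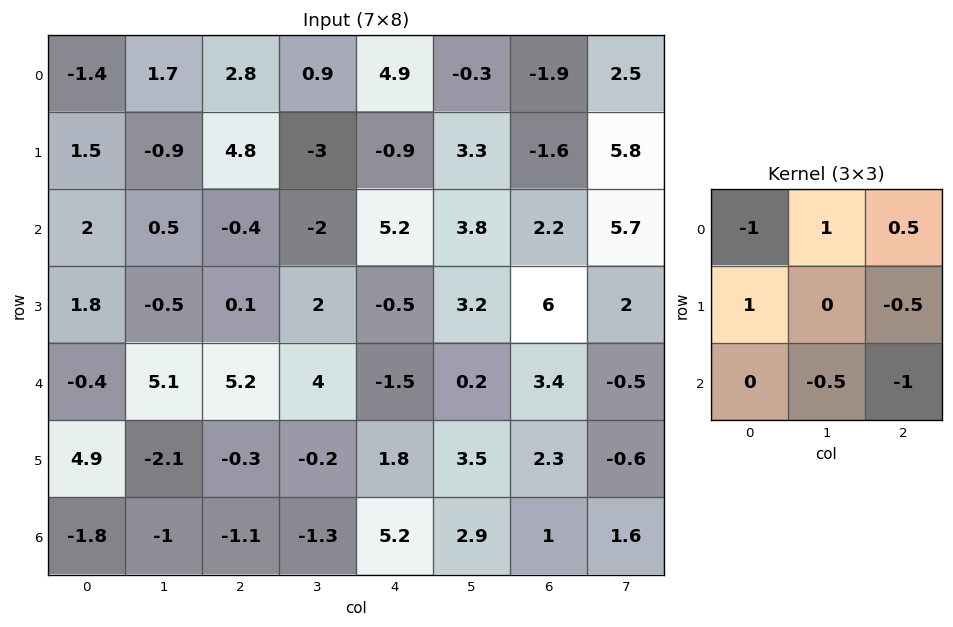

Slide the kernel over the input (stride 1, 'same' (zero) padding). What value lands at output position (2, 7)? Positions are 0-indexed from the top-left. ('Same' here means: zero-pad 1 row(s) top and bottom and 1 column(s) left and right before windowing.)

8.6

The receptive field on the zero-padded input at this output position is [-1.6 5.8 0 / 2.2 5.7 0 / 6 2 0]. Elementwise product with the kernel and sum: -1.6·-1 + 5.8·1 + 0·0.5 + 2.2·1 + 0·-0.5 + 2·-0.5 + 0·-1.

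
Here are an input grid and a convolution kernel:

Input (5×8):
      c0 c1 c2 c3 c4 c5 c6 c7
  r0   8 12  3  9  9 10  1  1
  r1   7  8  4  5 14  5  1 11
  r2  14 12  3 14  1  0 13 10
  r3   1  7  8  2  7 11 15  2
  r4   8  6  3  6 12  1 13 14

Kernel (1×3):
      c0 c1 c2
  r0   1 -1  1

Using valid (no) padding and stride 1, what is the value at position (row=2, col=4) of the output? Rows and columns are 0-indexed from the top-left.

The receptive field on the input at this output position is [1 0 13]. Elementwise product with the kernel and sum: 1·1 + 0·-1 + 13·1.

14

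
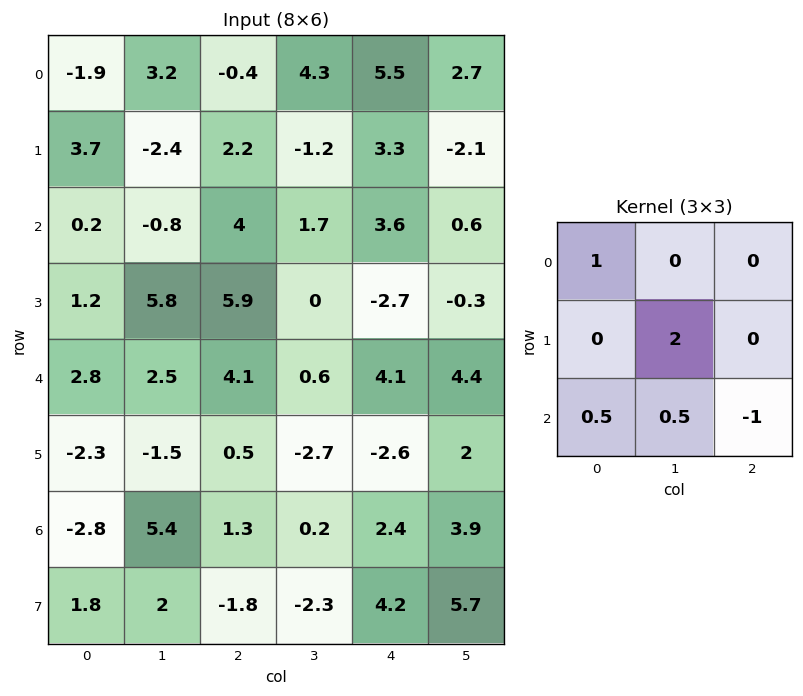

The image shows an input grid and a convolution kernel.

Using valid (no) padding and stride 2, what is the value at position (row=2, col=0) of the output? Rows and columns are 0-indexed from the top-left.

The receptive field on the input at this output position is [2.8 2.5 4.1 / -2.3 -1.5 0.5 / -2.8 5.4 1.3]. Elementwise product with the kernel and sum: 2.8·1 + -1.5·2 + -2.8·0.5 + 5.4·0.5 + 1.3·-1.

-0.2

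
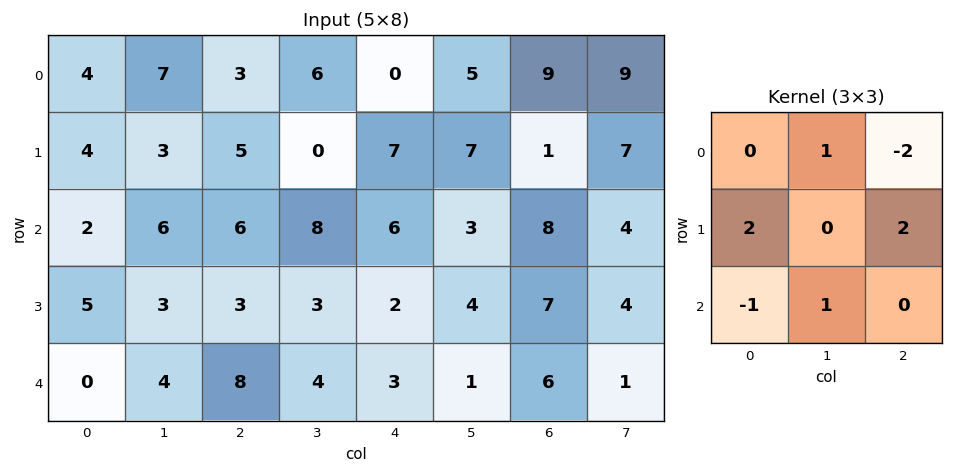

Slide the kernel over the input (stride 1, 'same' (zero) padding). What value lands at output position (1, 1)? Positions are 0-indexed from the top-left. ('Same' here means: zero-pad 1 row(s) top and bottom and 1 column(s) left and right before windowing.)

The receptive field on the zero-padded input at this output position is [4 7 3 / 4 3 5 / 2 6 6]. Elementwise product with the kernel and sum: 7·1 + 3·-2 + 4·2 + 5·2 + 2·-1 + 6·1.

23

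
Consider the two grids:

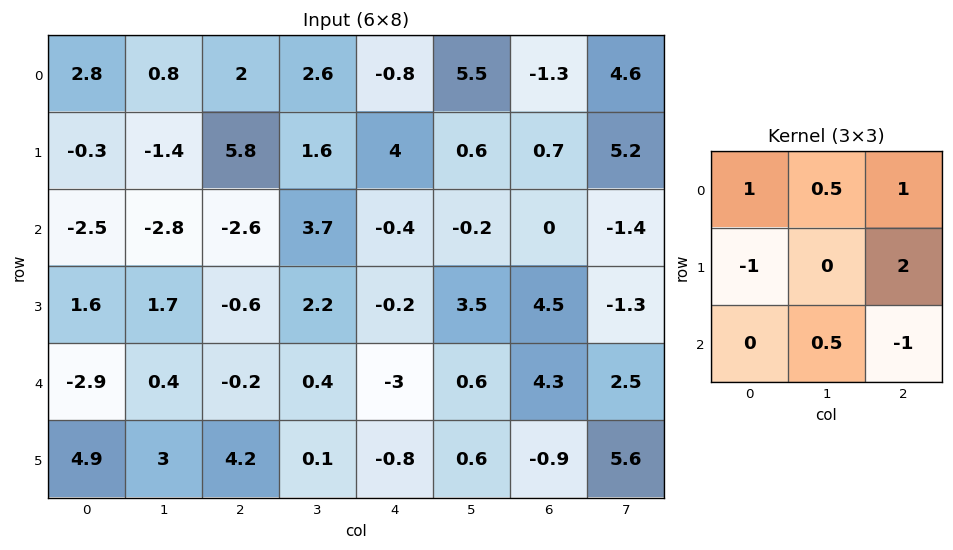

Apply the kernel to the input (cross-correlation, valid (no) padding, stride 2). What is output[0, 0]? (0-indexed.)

The receptive field on the input at this output position is [2.8 0.8 2 / -0.3 -1.4 5.8 / -2.5 -2.8 -2.6]. Elementwise product with the kernel and sum: 2.8·1 + 0.8·0.5 + 2·1 + -0.3·-1 + 5.8·2 + -2.8·0.5 + -2.6·-1.

18.3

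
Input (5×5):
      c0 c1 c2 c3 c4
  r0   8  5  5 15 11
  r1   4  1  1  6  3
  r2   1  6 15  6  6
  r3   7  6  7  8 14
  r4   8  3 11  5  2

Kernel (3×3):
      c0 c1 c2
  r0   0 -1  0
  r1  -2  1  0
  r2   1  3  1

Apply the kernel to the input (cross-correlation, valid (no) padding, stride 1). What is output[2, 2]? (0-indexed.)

16

The receptive field on the input at this output position is [15 6 6 / 7 8 14 / 11 5 2]. Elementwise product with the kernel and sum: 6·-1 + 7·-2 + 8·1 + 11·1 + 5·3 + 2·1.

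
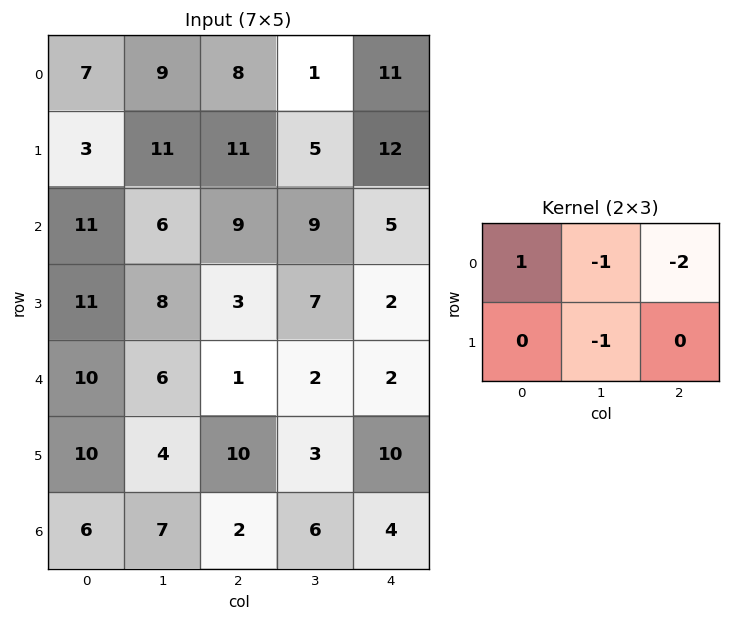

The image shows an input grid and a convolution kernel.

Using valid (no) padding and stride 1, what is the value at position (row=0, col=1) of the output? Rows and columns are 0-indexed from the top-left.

The receptive field on the input at this output position is [9 8 1 / 11 11 5]. Elementwise product with the kernel and sum: 9·1 + 8·-1 + 1·-2 + 11·-1.

-12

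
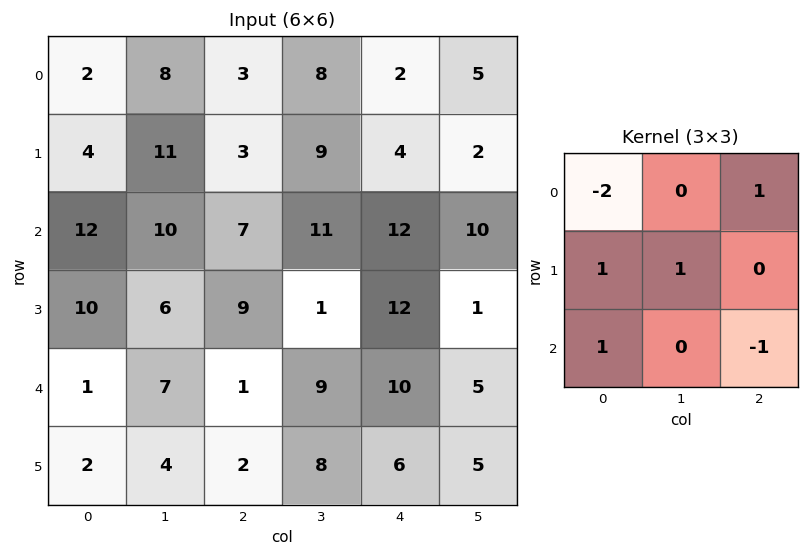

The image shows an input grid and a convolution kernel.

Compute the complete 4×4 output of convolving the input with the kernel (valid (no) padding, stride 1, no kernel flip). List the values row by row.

Output[0,0]: The receptive field on the input at this output position is [2 8 3 / 4 11 3 / 12 10 7]. Elementwise product with the kernel and sum: 2·-2 + 3·1 + 4·1 + 11·1 + 12·1 + 7·-1.

19 5 3 3
18 9 13 7
-1 4 -1 5
-3 -7 0 21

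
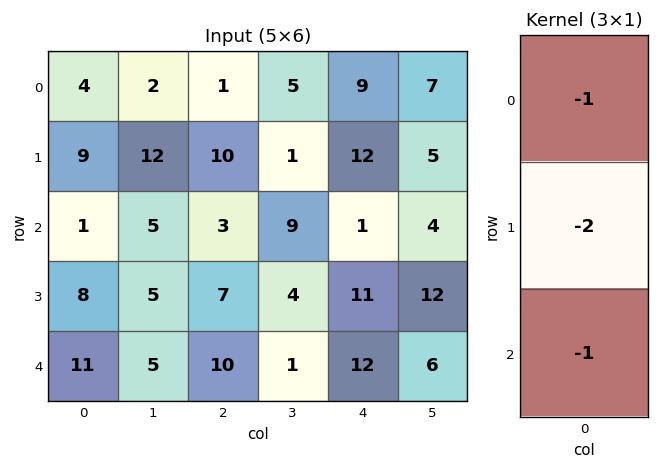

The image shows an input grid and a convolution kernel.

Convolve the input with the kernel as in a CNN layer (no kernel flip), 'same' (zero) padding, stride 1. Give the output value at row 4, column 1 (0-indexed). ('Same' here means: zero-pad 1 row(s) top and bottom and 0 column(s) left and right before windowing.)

The receptive field on the zero-padded input at this output position is [5 / 5 / 0]. Elementwise product with the kernel and sum: 5·-1 + 5·-2 + 0·-1.

-15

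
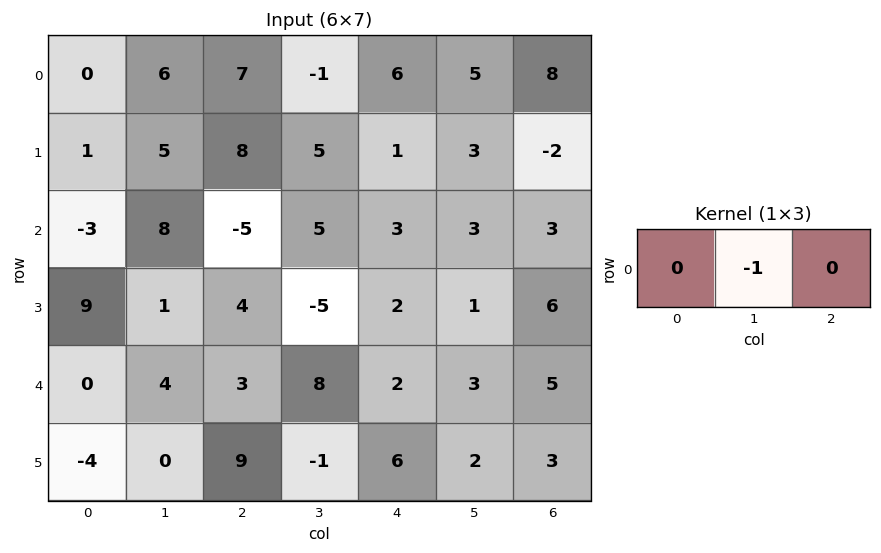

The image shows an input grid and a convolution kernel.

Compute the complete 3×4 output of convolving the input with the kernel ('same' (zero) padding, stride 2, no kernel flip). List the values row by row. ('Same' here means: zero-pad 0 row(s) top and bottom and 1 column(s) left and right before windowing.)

Output[0,0]: The receptive field on the zero-padded input at this output position is [0 0 6]. Elementwise product with the kernel and sum: 0·-1.

0 -7 -6 -8
3 5 -3 -3
0 -3 -2 -5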